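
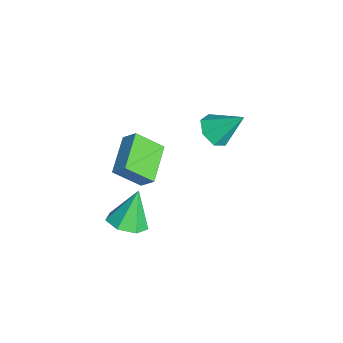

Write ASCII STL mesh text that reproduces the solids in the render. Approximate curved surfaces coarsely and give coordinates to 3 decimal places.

solid 
facet normal -0.895 0.345 0.283
outer loop
vertex 2.7 -3.645 1.416
vertex 3.102 -3.139 2.071
vertex 2.84 -2.459 0.413
endloop
endfacet
facet normal -0.437 -0.550 -0.711
outer loop
vertex 4.558 -3.121 -0.131
vertex 2.7 -3.645 1.416
vertex 2.84 -2.459 0.413
endloop
endfacet
facet normal -0.895 0.345 0.283
outer loop
vertex 2.84 -2.459 0.413
vertex 3.102 -3.139 2.071
vertex 3.242 -1.953 1.068
endloop
endfacet
facet normal 0.090 0.761 -0.643
outer loop
vertex 3.242 -1.953 1.068
vertex 4.558 -3.121 -0.131
vertex 2.84 -2.459 0.413
endloop
endfacet
facet normal -0.090 -0.761 0.643
outer loop
vertex 2.7 -3.645 1.416
vertex 4.82 -3.801 1.527
vertex 3.102 -3.139 2.071
endloop
endfacet
facet normal -0.437 -0.550 -0.711
outer loop
vertex 4.418 -4.307 0.872
vertex 2.7 -3.645 1.416
vertex 4.558 -3.121 -0.131
endloop
endfacet
facet normal -0.090 -0.761 0.643
outer loop
vertex 4.418 -4.307 0.872
vertex 4.82 -3.801 1.527
vertex 2.7 -3.645 1.416
endloop
endfacet
facet normal 0.437 0.550 0.711
outer loop
vertex 3.102 -3.139 2.071
vertex 4.82 -3.801 1.527
vertex 3.242 -1.953 1.068
endloop
endfacet
facet normal 0.090 0.761 -0.643
outer loop
vertex 4.96 -2.615 0.524
vertex 4.558 -3.121 -0.131
vertex 3.242 -1.953 1.068
endloop
endfacet
facet normal 0.437 0.550 0.711
outer loop
vertex 3.242 -1.953 1.068
vertex 4.82 -3.801 1.527
vertex 4.96 -2.615 0.524
endloop
endfacet
facet normal 0.895 -0.345 -0.283
outer loop
vertex 4.96 -2.615 0.524
vertex 4.418 -4.307 0.872
vertex 4.558 -3.121 -0.131
endloop
endfacet
facet normal 0.895 -0.345 -0.283
outer loop
vertex 4.82 -3.801 1.527
vertex 4.418 -4.307 0.872
vertex 4.96 -2.615 0.524
endloop
endfacet
facet normal 0.301 -0.322 -0.898
outer loop
vertex 3.826 -3.278 -4.581
vertex 2.896 -3.585 -4.783
vertex 3.311 -2.694 -4.963
endloop
endfacet
facet normal 0.545 0.739 0.395
outer loop
vertex 3.826 -3.278 -4.581
vertex 3.311 -2.694 -4.963
vertex 2.324 -2.975 -3.077
endloop
endfacet
facet normal 0.300 -0.321 -0.898
outer loop
vertex 3.311 -2.694 -4.963
vertex 2.896 -3.585 -4.783
vertex 2.483 -2.78 -5.209
endloop
endfacet
facet normal -0.127 0.989 0.081
outer loop
vertex 3.311 -2.694 -4.963
vertex 2.483 -2.78 -5.209
vertex 2.324 -2.975 -3.077
endloop
endfacet
facet normal 0.300 -0.321 -0.898
outer loop
vertex 2.483 -2.78 -5.209
vertex 2.896 -3.585 -4.783
vertex 1.966 -3.473 -5.134
endloop
endfacet
facet normal -0.802 0.598 -0.005
outer loop
vertex 2.483 -2.78 -5.209
vertex 1.966 -3.473 -5.134
vertex 2.324 -2.975 -3.077
endloop
endfacet
facet normal 0.300 -0.321 -0.898
outer loop
vertex 1.966 -3.473 -5.134
vertex 2.896 -3.585 -4.783
vertex 2.149 -4.251 -4.795
endloop
endfacet
facet normal -0.969 -0.140 0.203
outer loop
vertex 1.966 -3.473 -5.134
vertex 2.149 -4.251 -4.795
vertex 2.324 -2.975 -3.077
endloop
endfacet
facet normal 0.301 -0.321 -0.898
outer loop
vertex 2.149 -4.251 -4.795
vertex 2.896 -3.585 -4.783
vertex 2.895 -4.527 -4.446
endloop
endfacet
facet normal -0.503 -0.668 0.548
outer loop
vertex 2.149 -4.251 -4.795
vertex 2.895 -4.527 -4.446
vertex 2.324 -2.975 -3.077
endloop
endfacet
facet normal 0.301 -0.322 -0.898
outer loop
vertex 2.895 -4.527 -4.446
vertex 2.896 -3.585 -4.783
vertex 3.641 -4.094 -4.351
endloop
endfacet
facet normal 0.244 -0.589 0.770
outer loop
vertex 2.895 -4.527 -4.446
vertex 3.641 -4.094 -4.351
vertex 2.324 -2.975 -3.077
endloop
endfacet
facet normal 0.301 -0.321 -0.898
outer loop
vertex 3.641 -4.094 -4.351
vertex 2.896 -3.585 -4.783
vertex 3.826 -3.278 -4.581
endloop
endfacet
facet normal 0.711 0.037 0.702
outer loop
vertex 3.641 -4.094 -4.351
vertex 3.826 -3.278 -4.581
vertex 2.324 -2.975 -3.077
endloop
endfacet
facet normal -0.239 -0.672 -0.701
outer loop
vertex 1.304 0.489 -1.293
vertex 0.421 0.655 -1.151
vertex 0.988 1.062 -1.735
endloop
endfacet
facet normal 0.905 0.408 -0.118
outer loop
vertex 1.304 0.489 -1.293
vertex 0.988 1.062 -1.735
vertex 0.859 1.885 0.131
endloop
endfacet
facet normal -0.240 -0.672 -0.701
outer loop
vertex 0.988 1.062 -1.735
vertex 0.421 0.655 -1.151
vertex 0.245 1.329 -1.737
endloop
endfacet
facet normal 0.316 0.876 -0.365
outer loop
vertex 0.988 1.062 -1.735
vertex 0.245 1.329 -1.737
vertex 0.859 1.885 0.131
endloop
endfacet
facet normal -0.239 -0.672 -0.701
outer loop
vertex 0.245 1.329 -1.737
vertex 0.421 0.655 -1.151
vertex -0.366 1.088 -1.298
endloop
endfacet
facet normal -0.438 0.891 -0.121
outer loop
vertex 0.245 1.329 -1.737
vertex -0.366 1.088 -1.298
vertex 0.859 1.885 0.131
endloop
endfacet
facet normal -0.239 -0.672 -0.701
outer loop
vertex -0.366 1.088 -1.298
vertex 0.421 0.655 -1.151
vertex -0.384 0.521 -0.748
endloop
endfacet
facet normal -0.788 0.441 0.429
outer loop
vertex -0.366 1.088 -1.298
vertex -0.384 0.521 -0.748
vertex 0.859 1.885 0.131
endloop
endfacet
facet normal -0.239 -0.672 -0.701
outer loop
vertex -0.384 0.521 -0.748
vertex 0.421 0.655 -1.151
vertex 0.204 0.055 -0.502
endloop
endfacet
facet normal -0.471 -0.133 0.872
outer loop
vertex -0.384 0.521 -0.748
vertex 0.204 0.055 -0.502
vertex 0.859 1.885 0.131
endloop
endfacet
facet normal -0.239 -0.672 -0.701
outer loop
vertex 0.204 0.055 -0.502
vertex 0.421 0.655 -1.151
vertex 0.955 0.041 -0.745
endloop
endfacet
facet normal 0.275 -0.401 0.874
outer loop
vertex 0.204 0.055 -0.502
vertex 0.955 0.041 -0.745
vertex 0.859 1.885 0.131
endloop
endfacet
facet normal -0.239 -0.672 -0.701
outer loop
vertex 0.955 0.041 -0.745
vertex 0.421 0.655 -1.151
vertex 1.304 0.489 -1.293
endloop
endfacet
facet normal 0.887 -0.160 0.434
outer loop
vertex 0.955 0.041 -0.745
vertex 1.304 0.489 -1.293
vertex 0.859 1.885 0.131
endloop
endfacet

endsolid


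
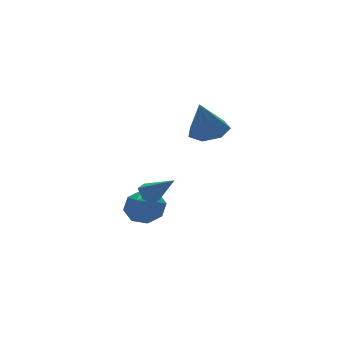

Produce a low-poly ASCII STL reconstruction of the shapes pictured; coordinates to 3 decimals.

solid 
facet normal 0.343 0.170 -0.924
outer loop
vertex 1.143 -0.9 1.824
vertex 0.458 -0.388 1.664
vertex 1.234 -0.169 1.992
endloop
endfacet
facet normal 0.699 -0.242 0.673
outer loop
vertex 1.143 -0.9 1.824
vertex 1.234 -0.169 1.992
vertex -0.118 -0.672 3.216
endloop
endfacet
facet normal 0.343 0.170 -0.924
outer loop
vertex 1.234 -0.169 1.992
vertex 0.458 -0.388 1.664
vertex 0.74 0.397 1.913
endloop
endfacet
facet normal 0.466 0.508 0.724
outer loop
vertex 1.234 -0.169 1.992
vertex 0.74 0.397 1.913
vertex -0.118 -0.672 3.216
endloop
endfacet
facet normal 0.343 0.170 -0.924
outer loop
vertex 0.74 0.397 1.913
vertex 0.458 -0.388 1.664
vertex 0.034 0.372 1.646
endloop
endfacet
facet normal -0.227 0.821 0.524
outer loop
vertex 0.74 0.397 1.913
vertex 0.034 0.372 1.646
vertex -0.118 -0.672 3.216
endloop
endfacet
facet normal 0.343 0.169 -0.924
outer loop
vertex 0.034 0.372 1.646
vertex 0.458 -0.388 1.664
vertex -0.353 -0.225 1.393
endloop
endfacet
facet normal -0.858 0.462 0.224
outer loop
vertex 0.034 0.372 1.646
vertex -0.353 -0.225 1.393
vertex -0.118 -0.672 3.216
endloop
endfacet
facet normal 0.343 0.170 -0.924
outer loop
vertex -0.353 -0.225 1.393
vertex 0.458 -0.388 1.664
vertex -0.129 -0.944 1.344
endloop
endfacet
facet normal -0.953 -0.300 0.049
outer loop
vertex -0.353 -0.225 1.393
vertex -0.129 -0.944 1.344
vertex -0.118 -0.672 3.216
endloop
endfacet
facet normal 0.343 0.169 -0.924
outer loop
vertex -0.129 -0.944 1.344
vertex 0.458 -0.388 1.664
vertex 0.536 -1.244 1.536
endloop
endfacet
facet normal -0.439 -0.889 0.132
outer loop
vertex -0.129 -0.944 1.344
vertex 0.536 -1.244 1.536
vertex -0.118 -0.672 3.216
endloop
endfacet
facet normal 0.342 0.169 -0.924
outer loop
vertex 0.536 -1.244 1.536
vertex 0.458 -0.388 1.664
vertex 1.143 -0.9 1.824
endloop
endfacet
facet normal 0.295 -0.863 0.409
outer loop
vertex 0.536 -1.244 1.536
vertex 1.143 -0.9 1.824
vertex -0.118 -0.672 3.216
endloop
endfacet
facet normal -0.455 0.621 -0.638
outer loop
vertex -2.403 -1.789 -1.058
vertex -2.833 -1.739 -0.703
vertex -2.399 -1.386 -0.669
endloop
endfacet
facet normal 0.990 0.094 -0.108
outer loop
vertex -2.403 -1.789 -1.058
vertex -2.399 -1.386 -0.669
vertex -2.187 -2.621 0.203
endloop
endfacet
facet normal -0.456 0.621 -0.637
outer loop
vertex -2.399 -1.386 -0.669
vertex -2.833 -1.739 -0.703
vertex -2.829 -1.336 -0.313
endloop
endfacet
facet normal 0.575 0.536 0.619
outer loop
vertex -2.399 -1.386 -0.669
vertex -2.829 -1.336 -0.313
vertex -2.187 -2.621 0.203
endloop
endfacet
facet normal -0.456 0.621 -0.637
outer loop
vertex -2.829 -1.336 -0.313
vertex -2.833 -1.739 -0.703
vertex -3.263 -1.689 -0.347
endloop
endfacet
facet normal -0.269 0.240 0.933
outer loop
vertex -2.829 -1.336 -0.313
vertex -3.263 -1.689 -0.347
vertex -2.187 -2.621 0.203
endloop
endfacet
facet normal -0.456 0.621 -0.637
outer loop
vertex -3.263 -1.689 -0.347
vertex -2.833 -1.739 -0.703
vertex -3.267 -2.091 -0.736
endloop
endfacet
facet normal -0.695 -0.496 0.520
outer loop
vertex -3.263 -1.689 -0.347
vertex -3.267 -2.091 -0.736
vertex -2.187 -2.621 0.203
endloop
endfacet
facet normal -0.456 0.621 -0.637
outer loop
vertex -3.267 -2.091 -0.736
vertex -2.833 -1.739 -0.703
vertex -2.837 -2.141 -1.092
endloop
endfacet
facet normal -0.280 -0.937 -0.207
outer loop
vertex -3.267 -2.091 -0.736
vertex -2.837 -2.141 -1.092
vertex -2.187 -2.621 0.203
endloop
endfacet
facet normal -0.454 0.622 -0.638
outer loop
vertex -2.837 -2.141 -1.092
vertex -2.833 -1.739 -0.703
vertex -2.403 -1.789 -1.058
endloop
endfacet
facet normal 0.562 -0.643 -0.520
outer loop
vertex -2.837 -2.141 -1.092
vertex -2.403 -1.789 -1.058
vertex -2.187 -2.621 0.203
endloop
endfacet
facet normal 0.560 0.591 -0.580
outer loop
vertex -0.947 0.519 -2.385
vertex -1.67 0.99 -2.603
vertex -1.057 1.04 -1.96
endloop
endfacet
facet normal 0.393 -0.530 0.751
outer loop
vertex -0.947 0.519 -2.385
vertex -1.057 1.04 -1.96
vertex -2.41 0.21 -1.837
endloop
endfacet
facet normal 0.560 0.592 -0.580
outer loop
vertex -1.057 1.04 -1.96
vertex -1.67 0.99 -2.603
vertex -1.526 1.531 -1.911
endloop
endfacet
facet normal 0.095 -0.008 0.995
outer loop
vertex -1.057 1.04 -1.96
vertex -1.526 1.531 -1.911
vertex -2.41 0.21 -1.837
endloop
endfacet
facet normal 0.560 0.592 -0.579
outer loop
vertex -1.526 1.531 -1.911
vertex -1.67 0.99 -2.603
vertex -2.079 1.706 -2.267
endloop
endfacet
facet normal -0.432 0.336 0.837
outer loop
vertex -1.526 1.531 -1.911
vertex -2.079 1.706 -2.267
vertex -2.41 0.21 -1.837
endloop
endfacet
facet normal 0.560 0.592 -0.579
outer loop
vertex -2.079 1.706 -2.267
vertex -1.67 0.99 -2.603
vertex -2.393 1.462 -2.82
endloop
endfacet
facet normal -0.880 0.300 0.367
outer loop
vertex -2.079 1.706 -2.267
vertex -2.393 1.462 -2.82
vertex -2.41 0.21 -1.837
endloop
endfacet
facet normal 0.560 0.592 -0.579
outer loop
vertex -2.393 1.462 -2.82
vertex -1.67 0.99 -2.603
vertex -2.283 0.941 -3.246
endloop
endfacet
facet normal -0.986 -0.095 -0.138
outer loop
vertex -2.393 1.462 -2.82
vertex -2.283 0.941 -3.246
vertex -2.41 0.21 -1.837
endloop
endfacet
facet normal 0.561 0.590 -0.580
outer loop
vertex -2.283 0.941 -3.246
vertex -1.67 0.99 -2.603
vertex -1.815 0.449 -3.294
endloop
endfacet
facet normal -0.688 -0.617 -0.382
outer loop
vertex -2.283 0.941 -3.246
vertex -1.815 0.449 -3.294
vertex -2.41 0.21 -1.837
endloop
endfacet
facet normal 0.559 0.592 -0.581
outer loop
vertex -1.815 0.449 -3.294
vertex -1.67 0.99 -2.603
vertex -1.261 0.275 -2.938
endloop
endfacet
facet normal -0.159 -0.962 -0.223
outer loop
vertex -1.815 0.449 -3.294
vertex -1.261 0.275 -2.938
vertex -2.41 0.21 -1.837
endloop
endfacet
facet normal 0.560 0.592 -0.579
outer loop
vertex -1.261 0.275 -2.938
vertex -1.67 0.99 -2.603
vertex -0.947 0.519 -2.385
endloop
endfacet
facet normal 0.287 -0.926 0.245
outer loop
vertex -1.261 0.275 -2.938
vertex -0.947 0.519 -2.385
vertex -2.41 0.21 -1.837
endloop
endfacet

endsolid


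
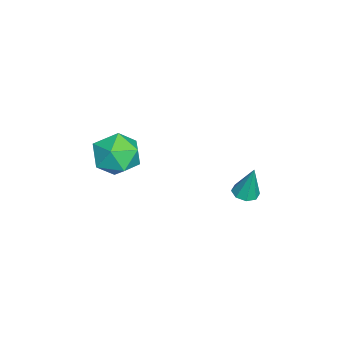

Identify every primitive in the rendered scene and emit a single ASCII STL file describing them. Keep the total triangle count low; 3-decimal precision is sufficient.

solid 
facet normal -0.100 -0.214 -0.972
outer loop
vertex -2.295 3.215 -3.203
vertex -2.818 3.583 -3.23
vertex -2.191 3.68 -3.316
endloop
endfacet
facet normal 0.953 -0.149 0.264
outer loop
vertex -2.295 3.215 -3.203
vertex -2.191 3.68 -3.316
vertex -2.642 3.957 -1.53
endloop
endfacet
facet normal -0.100 -0.215 -0.972
outer loop
vertex -2.191 3.68 -3.316
vertex -2.818 3.583 -3.23
vertex -2.455 4.088 -3.379
endloop
endfacet
facet normal 0.825 0.552 0.123
outer loop
vertex -2.191 3.68 -3.316
vertex -2.455 4.088 -3.379
vertex -2.642 3.957 -1.53
endloop
endfacet
facet normal -0.101 -0.214 -0.972
outer loop
vertex -2.455 4.088 -3.379
vertex -2.818 3.583 -3.23
vertex -2.931 4.2 -3.354
endloop
endfacet
facet normal 0.233 0.968 0.092
outer loop
vertex -2.455 4.088 -3.379
vertex -2.931 4.2 -3.354
vertex -2.642 3.957 -1.53
endloop
endfacet
facet normal -0.100 -0.214 -0.972
outer loop
vertex -2.931 4.2 -3.354
vertex -2.818 3.583 -3.23
vertex -3.341 3.951 -3.257
endloop
endfacet
facet normal -0.476 0.858 0.190
outer loop
vertex -2.931 4.2 -3.354
vertex -3.341 3.951 -3.257
vertex -2.642 3.957 -1.53
endloop
endfacet
facet normal -0.100 -0.214 -0.972
outer loop
vertex -3.341 3.951 -3.257
vertex -2.818 3.583 -3.23
vertex -3.445 3.486 -3.144
endloop
endfacet
facet normal -0.889 0.286 0.359
outer loop
vertex -3.341 3.951 -3.257
vertex -3.445 3.486 -3.144
vertex -2.642 3.957 -1.53
endloop
endfacet
facet normal -0.100 -0.214 -0.972
outer loop
vertex -3.445 3.486 -3.144
vertex -2.818 3.583 -3.23
vertex -3.181 3.077 -3.081
endloop
endfacet
facet normal -0.761 -0.414 0.499
outer loop
vertex -3.445 3.486 -3.144
vertex -3.181 3.077 -3.081
vertex -2.642 3.957 -1.53
endloop
endfacet
facet normal -0.101 -0.213 -0.972
outer loop
vertex -3.181 3.077 -3.081
vertex -2.818 3.583 -3.23
vertex -2.705 2.965 -3.106
endloop
endfacet
facet normal -0.168 -0.831 0.530
outer loop
vertex -3.181 3.077 -3.081
vertex -2.705 2.965 -3.106
vertex -2.642 3.957 -1.53
endloop
endfacet
facet normal -0.100 -0.213 -0.972
outer loop
vertex -2.705 2.965 -3.106
vertex -2.818 3.583 -3.23
vertex -2.295 3.215 -3.203
endloop
endfacet
facet normal 0.542 -0.721 0.432
outer loop
vertex -2.705 2.965 -3.106
vertex -2.295 3.215 -3.203
vertex -2.642 3.957 -1.53
endloop
endfacet
facet normal -0.989 0.108 -0.098
outer loop
vertex -3.425 -1.959 -1.882
vertex -3.599 -2.564 -0.8
vertex -3.462 -1.32 -0.807
endloop
endfacet
facet normal -0.642 0.649 -0.408
outer loop
vertex -3.425 -1.959 -1.882
vertex -3.462 -1.32 -0.807
vertex -2.613 -1.029 -1.679
endloop
endfacet
facet normal -0.206 0.377 -0.903
outer loop
vertex -3.425 -1.959 -1.882
vertex -2.613 -1.029 -1.679
vertex -2.226 -2.093 -2.211
endloop
endfacet
facet normal -0.284 -0.333 -0.899
outer loop
vertex -3.425 -1.959 -1.882
vertex -2.226 -2.093 -2.211
vertex -2.835 -3.041 -1.668
endloop
endfacet
facet normal -0.768 -0.498 -0.402
outer loop
vertex -3.425 -1.959 -1.882
vertex -2.835 -3.041 -1.668
vertex -3.599 -2.564 -0.8
endloop
endfacet
facet normal -0.240 0.967 0.089
outer loop
vertex -2.613 -1.029 -1.679
vertex -3.462 -1.32 -0.807
vertex -2.285 -1.059 -0.472
endloop
endfacet
facet normal -0.802 0.092 0.590
outer loop
vertex -3.462 -1.32 -0.807
vertex -3.599 -2.564 -0.8
vertex -2.894 -2.007 0.071
endloop
endfacet
facet normal -0.444 -0.891 0.099
outer loop
vertex -3.599 -2.564 -0.8
vertex -2.835 -3.041 -1.668
vertex -2.507 -3.071 -0.461
endloop
endfacet
facet normal 0.339 -0.622 -0.706
outer loop
vertex -2.835 -3.041 -1.668
vertex -2.226 -2.093 -2.211
vertex -1.658 -2.78 -1.333
endloop
endfacet
facet normal 0.465 0.525 -0.712
outer loop
vertex -2.226 -2.093 -2.211
vertex -2.613 -1.029 -1.679
vertex -1.521 -1.536 -1.34
endloop
endfacet
facet normal 0.284 0.333 0.899
outer loop
vertex -1.695 -2.141 -0.258
vertex -2.285 -1.059 -0.472
vertex -2.894 -2.007 0.071
endloop
endfacet
facet normal 0.206 -0.377 0.903
outer loop
vertex -1.695 -2.141 -0.258
vertex -2.894 -2.007 0.071
vertex -2.507 -3.071 -0.461
endloop
endfacet
facet normal 0.642 -0.649 0.408
outer loop
vertex -1.695 -2.141 -0.258
vertex -2.507 -3.071 -0.461
vertex -1.658 -2.78 -1.333
endloop
endfacet
facet normal 0.989 -0.108 0.098
outer loop
vertex -1.695 -2.141 -0.258
vertex -1.658 -2.78 -1.333
vertex -1.521 -1.536 -1.34
endloop
endfacet
facet normal 0.768 0.498 0.402
outer loop
vertex -1.695 -2.141 -0.258
vertex -1.521 -1.536 -1.34
vertex -2.285 -1.059 -0.472
endloop
endfacet
facet normal -0.339 0.622 0.706
outer loop
vertex -2.894 -2.007 0.071
vertex -2.285 -1.059 -0.472
vertex -3.462 -1.32 -0.807
endloop
endfacet
facet normal -0.465 -0.525 0.712
outer loop
vertex -2.507 -3.071 -0.461
vertex -2.894 -2.007 0.071
vertex -3.599 -2.564 -0.8
endloop
endfacet
facet normal 0.240 -0.967 -0.089
outer loop
vertex -1.658 -2.78 -1.333
vertex -2.507 -3.071 -0.461
vertex -2.835 -3.041 -1.668
endloop
endfacet
facet normal 0.802 -0.092 -0.590
outer loop
vertex -1.521 -1.536 -1.34
vertex -1.658 -2.78 -1.333
vertex -2.226 -2.093 -2.211
endloop
endfacet
facet normal 0.444 0.891 -0.099
outer loop
vertex -2.285 -1.059 -0.472
vertex -1.521 -1.536 -1.34
vertex -2.613 -1.029 -1.679
endloop
endfacet

endsolid


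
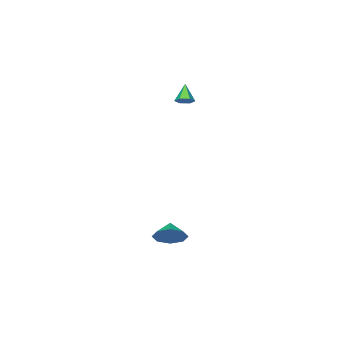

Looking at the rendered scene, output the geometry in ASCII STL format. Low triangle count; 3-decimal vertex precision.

solid 
facet normal 0.513 0.674 -0.532
outer loop
vertex 4.537 1.341 -3.989
vertex 3.789 1.91 -3.989
vertex 4.532 1.789 -3.426
endloop
endfacet
facet normal 0.317 -0.741 0.592
outer loop
vertex 4.537 1.341 -3.989
vertex 4.532 1.789 -3.426
vertex 3.271 1.23 -3.451
endloop
endfacet
facet normal 0.513 0.674 -0.532
outer loop
vertex 4.532 1.789 -3.426
vertex 3.789 1.91 -3.989
vertex 4.092 2.308 -3.193
endloop
endfacet
facet normal 0.122 -0.318 0.940
outer loop
vertex 4.532 1.789 -3.426
vertex 4.092 2.308 -3.193
vertex 3.271 1.23 -3.451
endloop
endfacet
facet normal 0.513 0.674 -0.532
outer loop
vertex 4.092 2.308 -3.193
vertex 3.789 1.91 -3.989
vertex 3.475 2.594 -3.426
endloop
endfacet
facet normal -0.339 0.034 0.940
outer loop
vertex 4.092 2.308 -3.193
vertex 3.475 2.594 -3.426
vertex 3.271 1.23 -3.451
endloop
endfacet
facet normal 0.513 0.673 -0.532
outer loop
vertex 3.475 2.594 -3.426
vertex 3.789 1.91 -3.989
vertex 3.041 2.48 -3.989
endloop
endfacet
facet normal -0.798 0.108 0.593
outer loop
vertex 3.475 2.594 -3.426
vertex 3.041 2.48 -3.989
vertex 3.271 1.23 -3.451
endloop
endfacet
facet normal 0.513 0.673 -0.532
outer loop
vertex 3.041 2.48 -3.989
vertex 3.789 1.91 -3.989
vertex 3.046 2.032 -4.551
endloop
endfacet
facet normal -0.985 -0.138 0.101
outer loop
vertex 3.041 2.48 -3.989
vertex 3.046 2.032 -4.551
vertex 3.271 1.23 -3.451
endloop
endfacet
facet normal 0.513 0.674 -0.532
outer loop
vertex 3.046 2.032 -4.551
vertex 3.789 1.91 -3.989
vertex 3.486 1.512 -4.785
endloop
endfacet
facet normal -0.792 -0.559 -0.246
outer loop
vertex 3.046 2.032 -4.551
vertex 3.486 1.512 -4.785
vertex 3.271 1.23 -3.451
endloop
endfacet
facet normal 0.513 0.673 -0.532
outer loop
vertex 3.486 1.512 -4.785
vertex 3.789 1.91 -3.989
vertex 4.104 1.226 -4.551
endloop
endfacet
facet normal -0.329 -0.912 -0.246
outer loop
vertex 3.486 1.512 -4.785
vertex 4.104 1.226 -4.551
vertex 3.271 1.23 -3.451
endloop
endfacet
facet normal 0.512 0.674 -0.533
outer loop
vertex 4.104 1.226 -4.551
vertex 3.789 1.91 -3.989
vertex 4.537 1.341 -3.989
endloop
endfacet
facet normal 0.130 -0.986 0.102
outer loop
vertex 4.104 1.226 -4.551
vertex 4.537 1.341 -3.989
vertex 3.271 1.23 -3.451
endloop
endfacet
facet normal 0.415 0.515 -0.750
outer loop
vertex -0.113 -2.918 3.07
vertex -0.553 -2.571 3.065
vertex -0.11 -2.457 3.388
endloop
endfacet
facet normal 0.696 -0.411 0.589
outer loop
vertex -0.113 -2.918 3.07
vertex -0.11 -2.457 3.388
vertex -1.067 -3.209 3.995
endloop
endfacet
facet normal 0.414 0.515 -0.750
outer loop
vertex -0.11 -2.457 3.388
vertex -0.553 -2.571 3.065
vertex -0.549 -2.11 3.384
endloop
endfacet
facet normal 0.279 0.363 0.889
outer loop
vertex -0.11 -2.457 3.388
vertex -0.549 -2.11 3.384
vertex -1.067 -3.209 3.995
endloop
endfacet
facet normal 0.415 0.515 -0.750
outer loop
vertex -0.549 -2.11 3.384
vertex -0.553 -2.571 3.065
vertex -0.992 -2.223 3.061
endloop
endfacet
facet normal -0.569 0.588 0.575
outer loop
vertex -0.549 -2.11 3.384
vertex -0.992 -2.223 3.061
vertex -1.067 -3.209 3.995
endloop
endfacet
facet normal 0.415 0.515 -0.750
outer loop
vertex -0.992 -2.223 3.061
vertex -0.553 -2.571 3.065
vertex -0.996 -2.684 2.742
endloop
endfacet
facet normal -0.998 0.037 -0.041
outer loop
vertex -0.992 -2.223 3.061
vertex -0.996 -2.684 2.742
vertex -1.067 -3.209 3.995
endloop
endfacet
facet normal 0.415 0.516 -0.749
outer loop
vertex -0.996 -2.684 2.742
vertex -0.553 -2.571 3.065
vertex -0.557 -3.031 2.746
endloop
endfacet
facet normal -0.581 -0.739 -0.342
outer loop
vertex -0.996 -2.684 2.742
vertex -0.557 -3.031 2.746
vertex -1.067 -3.209 3.995
endloop
endfacet
facet normal 0.415 0.516 -0.749
outer loop
vertex -0.557 -3.031 2.746
vertex -0.553 -2.571 3.065
vertex -0.113 -2.918 3.07
endloop
endfacet
facet normal 0.266 -0.964 -0.029
outer loop
vertex -0.557 -3.031 2.746
vertex -0.113 -2.918 3.07
vertex -1.067 -3.209 3.995
endloop
endfacet

endsolid


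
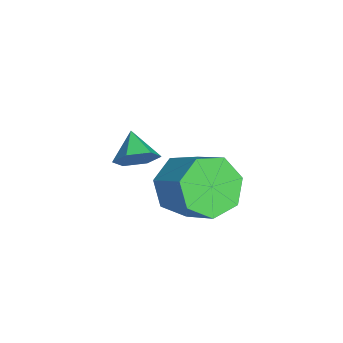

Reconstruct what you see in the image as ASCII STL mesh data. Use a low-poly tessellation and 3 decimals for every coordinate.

solid 
facet normal -0.699 -0.481 -0.529
outer loop
vertex 3.188 1.843 -2.33
vertex 2.477 2.561 -2.043
vertex 3.109 2.564 -2.881
endloop
endfacet
facet normal 0.710 -0.377 -0.595
outer loop
vertex 3.188 1.843 -2.33
vertex 3.109 2.564 -2.881
vertex 4.174 2.522 -1.584
endloop
endfacet
facet normal 0.710 -0.378 -0.595
outer loop
vertex 4.174 2.522 -1.584
vertex 3.109 2.564 -2.881
vertex 4.095 3.243 -2.136
endloop
endfacet
facet normal 0.699 0.481 0.529
outer loop
vertex 4.174 2.522 -1.584
vertex 4.095 3.243 -2.136
vertex 3.463 3.239 -1.297
endloop
endfacet
facet normal -0.699 -0.481 -0.529
outer loop
vertex 3.109 2.564 -2.881
vertex 2.477 2.561 -2.043
vertex 2.554 3.282 -2.801
endloop
endfacet
facet normal 0.374 0.383 -0.844
outer loop
vertex 3.109 2.564 -2.881
vertex 2.554 3.282 -2.801
vertex 4.095 3.243 -2.136
endloop
endfacet
facet normal 0.374 0.383 -0.844
outer loop
vertex 4.095 3.243 -2.136
vertex 2.554 3.282 -2.801
vertex 3.54 3.961 -2.056
endloop
endfacet
facet normal 0.699 0.481 0.529
outer loop
vertex 4.095 3.243 -2.136
vertex 3.54 3.961 -2.056
vertex 3.463 3.239 -1.297
endloop
endfacet
facet normal -0.699 -0.481 -0.529
outer loop
vertex 2.554 3.282 -2.801
vertex 2.477 2.561 -2.043
vertex 1.941 3.457 -2.15
endloop
endfacet
facet normal -0.243 0.855 -0.458
outer loop
vertex 2.554 3.282 -2.801
vertex 1.941 3.457 -2.15
vertex 3.54 3.961 -2.056
endloop
endfacet
facet normal -0.243 0.855 -0.458
outer loop
vertex 3.54 3.961 -2.056
vertex 1.941 3.457 -2.15
vertex 2.927 4.136 -1.405
endloop
endfacet
facet normal 0.699 0.481 0.529
outer loop
vertex 3.54 3.961 -2.056
vertex 2.927 4.136 -1.405
vertex 3.463 3.239 -1.297
endloop
endfacet
facet normal -0.699 -0.481 -0.528
outer loop
vertex 1.941 3.457 -2.15
vertex 2.477 2.561 -2.043
vertex 1.732 2.957 -1.418
endloop
endfacet
facet normal -0.677 0.683 0.273
outer loop
vertex 1.941 3.457 -2.15
vertex 1.732 2.957 -1.418
vertex 2.927 4.136 -1.405
endloop
endfacet
facet normal -0.677 0.683 0.273
outer loop
vertex 2.927 4.136 -1.405
vertex 1.732 2.957 -1.418
vertex 2.718 3.636 -0.673
endloop
endfacet
facet normal 0.699 0.481 0.528
outer loop
vertex 2.927 4.136 -1.405
vertex 2.718 3.636 -0.673
vertex 3.463 3.239 -1.297
endloop
endfacet
facet normal -0.699 -0.481 -0.529
outer loop
vertex 1.732 2.957 -1.418
vertex 2.477 2.561 -2.043
vertex 2.084 2.158 -1.156
endloop
endfacet
facet normal -0.602 -0.003 0.799
outer loop
vertex 1.732 2.957 -1.418
vertex 2.084 2.158 -1.156
vertex 2.718 3.636 -0.673
endloop
endfacet
facet normal -0.602 -0.003 0.799
outer loop
vertex 2.718 3.636 -0.673
vertex 2.084 2.158 -1.156
vertex 3.07 2.837 -0.411
endloop
endfacet
facet normal 0.699 0.481 0.529
outer loop
vertex 2.718 3.636 -0.673
vertex 3.07 2.837 -0.411
vertex 3.463 3.239 -1.297
endloop
endfacet
facet normal -0.699 -0.482 -0.529
outer loop
vertex 2.084 2.158 -1.156
vertex 2.477 2.561 -2.043
vertex 2.732 1.663 -1.562
endloop
endfacet
facet normal -0.072 -0.688 0.723
outer loop
vertex 2.084 2.158 -1.156
vertex 2.732 1.663 -1.562
vertex 3.07 2.837 -0.411
endloop
endfacet
facet normal -0.073 -0.687 0.723
outer loop
vertex 3.07 2.837 -0.411
vertex 2.732 1.663 -1.562
vertex 3.718 2.341 -0.817
endloop
endfacet
facet normal 0.699 0.481 0.529
outer loop
vertex 3.07 2.837 -0.411
vertex 3.718 2.341 -0.817
vertex 3.463 3.239 -1.297
endloop
endfacet
facet normal -0.699 -0.482 -0.528
outer loop
vertex 2.732 1.663 -1.562
vertex 2.477 2.561 -2.043
vertex 3.188 1.843 -2.33
endloop
endfacet
facet normal 0.510 -0.854 0.103
outer loop
vertex 2.732 1.663 -1.562
vertex 3.188 1.843 -2.33
vertex 3.718 2.341 -0.817
endloop
endfacet
facet normal 0.511 -0.854 0.102
outer loop
vertex 3.718 2.341 -0.817
vertex 3.188 1.843 -2.33
vertex 4.174 2.522 -1.584
endloop
endfacet
facet normal 0.699 0.481 0.529
outer loop
vertex 3.718 2.341 -0.817
vertex 4.174 2.522 -1.584
vertex 3.463 3.239 -1.297
endloop
endfacet
facet normal 0.822 0.129 -0.555
outer loop
vertex 0.715 0.964 -2.108
vertex 0.314 1.28 -2.629
vertex 0.608 1.686 -2.099
endloop
endfacet
facet normal 0.059 -0.004 0.998
outer loop
vertex 0.715 0.964 -2.108
vertex 0.608 1.686 -2.099
vertex -0.574 1.14 -2.031
endloop
endfacet
facet normal 0.822 0.129 -0.555
outer loop
vertex 0.608 1.686 -2.099
vertex 0.314 1.28 -2.629
vertex 0.207 2.002 -2.62
endloop
endfacet
facet normal -0.288 0.704 0.649
outer loop
vertex 0.608 1.686 -2.099
vertex 0.207 2.002 -2.62
vertex -0.574 1.14 -2.031
endloop
endfacet
facet normal 0.823 0.129 -0.554
outer loop
vertex 0.207 2.002 -2.62
vertex 0.314 1.28 -2.629
vertex -0.087 1.596 -3.151
endloop
endfacet
facet normal -0.762 0.643 -0.070
outer loop
vertex 0.207 2.002 -2.62
vertex -0.087 1.596 -3.151
vertex -0.574 1.14 -2.031
endloop
endfacet
facet normal 0.823 0.129 -0.554
outer loop
vertex -0.087 1.596 -3.151
vertex 0.314 1.28 -2.629
vertex 0.02 0.874 -3.16
endloop
endfacet
facet normal -0.890 -0.126 -0.438
outer loop
vertex -0.087 1.596 -3.151
vertex 0.02 0.874 -3.16
vertex -0.574 1.14 -2.031
endloop
endfacet
facet normal 0.823 0.129 -0.554
outer loop
vertex 0.02 0.874 -3.16
vertex 0.314 1.28 -2.629
vertex 0.421 0.558 -2.638
endloop
endfacet
facet normal -0.543 -0.835 -0.089
outer loop
vertex 0.02 0.874 -3.16
vertex 0.421 0.558 -2.638
vertex -0.574 1.14 -2.031
endloop
endfacet
facet normal 0.822 0.129 -0.555
outer loop
vertex 0.421 0.558 -2.638
vertex 0.314 1.28 -2.629
vertex 0.715 0.964 -2.108
endloop
endfacet
facet normal -0.068 -0.773 0.630
outer loop
vertex 0.421 0.558 -2.638
vertex 0.715 0.964 -2.108
vertex -0.574 1.14 -2.031
endloop
endfacet

endsolid


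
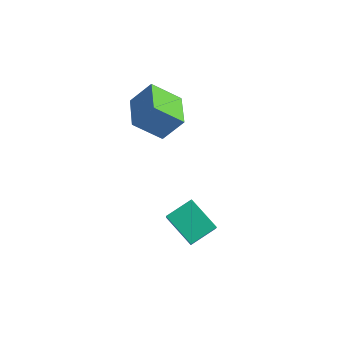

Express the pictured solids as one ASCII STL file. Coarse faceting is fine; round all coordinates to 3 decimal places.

solid 
facet normal -0.529 -0.557 0.640
outer loop
vertex -1.375 -0.209 3.0
vertex -2.858 1.235 3.03
vertex -2.134 -0.961 1.717
endloop
endfacet
facet normal 0.716 -0.698 -0.015
outer loop
vertex -1.102 0.125 0.47
vertex -1.375 -0.209 3.0
vertex -2.134 -0.961 1.717
endloop
endfacet
facet normal -0.529 -0.557 0.640
outer loop
vertex -2.134 -0.961 1.717
vertex -2.858 1.235 3.03
vertex -3.617 0.482 1.747
endloop
endfacet
facet normal -0.454 -0.451 -0.768
outer loop
vertex -3.617 0.482 1.747
vertex -1.102 0.125 0.47
vertex -2.134 -0.961 1.717
endloop
endfacet
facet normal 0.454 0.451 0.768
outer loop
vertex -1.375 -0.209 3.0
vertex -1.826 2.321 1.783
vertex -2.858 1.235 3.03
endloop
endfacet
facet normal 0.717 -0.697 -0.015
outer loop
vertex -0.343 0.878 1.753
vertex -1.375 -0.209 3.0
vertex -1.102 0.125 0.47
endloop
endfacet
facet normal 0.454 0.451 0.769
outer loop
vertex -0.343 0.878 1.753
vertex -1.826 2.321 1.783
vertex -1.375 -0.209 3.0
endloop
endfacet
facet normal -0.716 0.697 0.014
outer loop
vertex -2.858 1.235 3.03
vertex -1.826 2.321 1.783
vertex -3.617 0.482 1.747
endloop
endfacet
facet normal -0.454 -0.451 -0.769
outer loop
vertex -2.585 1.569 0.5
vertex -1.102 0.125 0.47
vertex -3.617 0.482 1.747
endloop
endfacet
facet normal -0.716 0.697 0.015
outer loop
vertex -3.617 0.482 1.747
vertex -1.826 2.321 1.783
vertex -2.585 1.569 0.5
endloop
endfacet
facet normal 0.529 0.557 -0.640
outer loop
vertex -2.585 1.569 0.5
vertex -0.343 0.878 1.753
vertex -1.102 0.125 0.47
endloop
endfacet
facet normal 0.529 0.557 -0.640
outer loop
vertex -1.826 2.321 1.783
vertex -0.343 0.878 1.753
vertex -2.585 1.569 0.5
endloop
endfacet
facet normal -0.448 0.499 -0.742
outer loop
vertex 0.694 0.252 -3.543
vertex 2.386 0.19 -4.606
vertex 0.241 -1.108 -4.184
endloop
endfacet
facet normal -0.846 0.031 0.532
outer loop
vertex 1.214 -2.19 -2.574
vertex 0.694 0.252 -3.543
vertex 0.241 -1.108 -4.184
endloop
endfacet
facet normal -0.448 0.499 -0.742
outer loop
vertex 0.241 -1.108 -4.184
vertex 2.386 0.19 -4.606
vertex 1.934 -1.17 -5.247
endloop
endfacet
facet normal -0.288 -0.866 -0.408
outer loop
vertex 1.934 -1.17 -5.247
vertex 1.214 -2.19 -2.574
vertex 0.241 -1.108 -4.184
endloop
endfacet
facet normal 0.288 0.866 0.408
outer loop
vertex 0.694 0.252 -3.543
vertex 3.359 -0.892 -2.996
vertex 2.386 0.19 -4.606
endloop
endfacet
facet normal -0.846 0.031 0.532
outer loop
vertex 1.666 -0.83 -1.933
vertex 0.694 0.252 -3.543
vertex 1.214 -2.19 -2.574
endloop
endfacet
facet normal 0.288 0.866 0.408
outer loop
vertex 1.666 -0.83 -1.933
vertex 3.359 -0.892 -2.996
vertex 0.694 0.252 -3.543
endloop
endfacet
facet normal 0.846 -0.031 -0.532
outer loop
vertex 2.386 0.19 -4.606
vertex 3.359 -0.892 -2.996
vertex 1.934 -1.17 -5.247
endloop
endfacet
facet normal -0.288 -0.866 -0.408
outer loop
vertex 2.906 -2.252 -3.637
vertex 1.214 -2.19 -2.574
vertex 1.934 -1.17 -5.247
endloop
endfacet
facet normal 0.846 -0.031 -0.532
outer loop
vertex 1.934 -1.17 -5.247
vertex 3.359 -0.892 -2.996
vertex 2.906 -2.252 -3.637
endloop
endfacet
facet normal 0.448 -0.499 0.742
outer loop
vertex 2.906 -2.252 -3.637
vertex 1.666 -0.83 -1.933
vertex 1.214 -2.19 -2.574
endloop
endfacet
facet normal 0.448 -0.499 0.742
outer loop
vertex 3.359 -0.892 -2.996
vertex 1.666 -0.83 -1.933
vertex 2.906 -2.252 -3.637
endloop
endfacet

endsolid


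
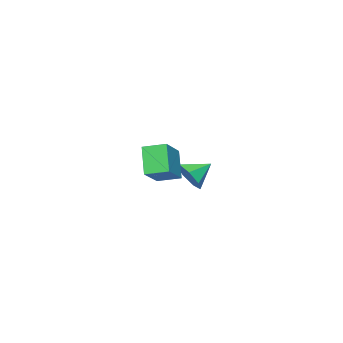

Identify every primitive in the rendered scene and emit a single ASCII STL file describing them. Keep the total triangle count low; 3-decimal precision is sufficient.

solid 
facet normal -0.398 -0.402 0.824
outer loop
vertex 3.264 -1.798 2.397
vertex 2.786 -0.786 2.66
vertex 1.808 -2.246 1.475
endloop
endfacet
facet normal 0.416 -0.880 -0.229
outer loop
vertex 2.454 -1.594 0.14
vertex 3.264 -1.798 2.397
vertex 1.808 -2.246 1.475
endloop
endfacet
facet normal -0.399 -0.402 0.824
outer loop
vertex 1.808 -2.246 1.475
vertex 2.786 -0.786 2.66
vertex 1.331 -1.233 1.738
endloop
endfacet
facet normal -0.818 -0.251 -0.518
outer loop
vertex 1.331 -1.233 1.738
vertex 2.454 -1.594 0.14
vertex 1.808 -2.246 1.475
endloop
endfacet
facet normal 0.817 0.251 0.518
outer loop
vertex 3.264 -1.798 2.397
vertex 3.432 -0.134 1.325
vertex 2.786 -0.786 2.66
endloop
endfacet
facet normal 0.415 -0.880 -0.229
outer loop
vertex 3.909 -1.147 1.062
vertex 3.264 -1.798 2.397
vertex 2.454 -1.594 0.14
endloop
endfacet
facet normal 0.818 0.251 0.518
outer loop
vertex 3.909 -1.147 1.062
vertex 3.432 -0.134 1.325
vertex 3.264 -1.798 2.397
endloop
endfacet
facet normal -0.415 0.880 0.229
outer loop
vertex 2.786 -0.786 2.66
vertex 3.432 -0.134 1.325
vertex 1.331 -1.233 1.738
endloop
endfacet
facet normal -0.818 -0.252 -0.518
outer loop
vertex 1.976 -0.582 0.403
vertex 2.454 -1.594 0.14
vertex 1.331 -1.233 1.738
endloop
endfacet
facet normal -0.416 0.880 0.229
outer loop
vertex 1.331 -1.233 1.738
vertex 3.432 -0.134 1.325
vertex 1.976 -0.582 0.403
endloop
endfacet
facet normal 0.399 0.402 -0.824
outer loop
vertex 1.976 -0.582 0.403
vertex 3.909 -1.147 1.062
vertex 2.454 -1.594 0.14
endloop
endfacet
facet normal 0.399 0.402 -0.825
outer loop
vertex 3.432 -0.134 1.325
vertex 3.909 -1.147 1.062
vertex 1.976 -0.582 0.403
endloop
endfacet
facet normal 0.772 -0.406 -0.489
outer loop
vertex -2.105 -3.311 -1.019
vertex -2.715 -3.806 -1.572
vertex -2.348 -2.931 -1.719
endloop
endfacet
facet normal 0.061 0.886 0.460
outer loop
vertex -2.105 -3.311 -1.019
vertex -2.348 -2.931 -1.719
vertex -3.765 -3.254 -0.908
endloop
endfacet
facet normal 0.773 -0.406 -0.488
outer loop
vertex -2.348 -2.931 -1.719
vertex -2.715 -3.806 -1.572
vertex -2.867 -3.21 -2.309
endloop
endfacet
facet normal -0.310 0.935 -0.169
outer loop
vertex -2.348 -2.931 -1.719
vertex -2.867 -3.21 -2.309
vertex -3.765 -3.254 -0.908
endloop
endfacet
facet normal 0.772 -0.406 -0.488
outer loop
vertex -2.867 -3.21 -2.309
vertex -2.715 -3.806 -1.572
vertex -3.271 -3.937 -2.343
endloop
endfacet
facet normal -0.760 0.445 -0.473
outer loop
vertex -2.867 -3.21 -2.309
vertex -3.271 -3.937 -2.343
vertex -3.765 -3.254 -0.908
endloop
endfacet
facet normal 0.773 -0.405 -0.488
outer loop
vertex -3.271 -3.937 -2.343
vertex -2.715 -3.806 -1.572
vertex -3.256 -4.566 -1.797
endloop
endfacet
facet normal -0.950 -0.217 -0.224
outer loop
vertex -3.271 -3.937 -2.343
vertex -3.256 -4.566 -1.797
vertex -3.765 -3.254 -0.908
endloop
endfacet
facet normal 0.773 -0.406 -0.488
outer loop
vertex -3.256 -4.566 -1.797
vertex -2.715 -3.806 -1.572
vertex -2.834 -4.623 -1.081
endloop
endfacet
facet normal -0.737 -0.551 0.391
outer loop
vertex -3.256 -4.566 -1.797
vertex -2.834 -4.623 -1.081
vertex -3.765 -3.254 -0.908
endloop
endfacet
facet normal 0.773 -0.406 -0.488
outer loop
vertex -2.834 -4.623 -1.081
vertex -2.715 -3.806 -1.572
vertex -2.322 -4.064 -0.735
endloop
endfacet
facet normal -0.281 -0.306 0.910
outer loop
vertex -2.834 -4.623 -1.081
vertex -2.322 -4.064 -0.735
vertex -3.765 -3.254 -0.908
endloop
endfacet
facet normal 0.772 -0.407 -0.488
outer loop
vertex -2.322 -4.064 -0.735
vertex -2.715 -3.806 -1.572
vertex -2.105 -3.311 -1.019
endloop
endfacet
facet normal 0.074 0.333 0.940
outer loop
vertex -2.322 -4.064 -0.735
vertex -2.105 -3.311 -1.019
vertex -3.765 -3.254 -0.908
endloop
endfacet

endsolid


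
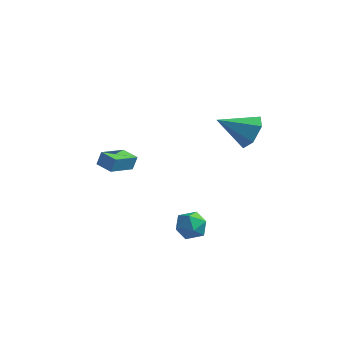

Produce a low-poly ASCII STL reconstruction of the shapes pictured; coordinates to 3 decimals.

solid 
facet normal 0.741 0.471 -0.479
outer loop
vertex 4.105 3.928 3.78
vertex 3.403 4.225 2.987
vertex 3.554 4.876 3.861
endloop
endfacet
facet normal 0.095 -0.030 0.995
outer loop
vertex 4.105 3.928 3.78
vertex 3.554 4.876 3.861
vertex 1.877 3.255 3.973
endloop
endfacet
facet normal 0.741 0.471 -0.479
outer loop
vertex 3.554 4.876 3.861
vertex 3.403 4.225 2.987
vertex 2.852 5.174 3.068
endloop
endfacet
facet normal -0.501 0.564 0.656
outer loop
vertex 3.554 4.876 3.861
vertex 2.852 5.174 3.068
vertex 1.877 3.255 3.973
endloop
endfacet
facet normal 0.741 0.471 -0.479
outer loop
vertex 2.852 5.174 3.068
vertex 3.403 4.225 2.987
vertex 2.701 4.523 2.194
endloop
endfacet
facet normal -0.908 0.396 -0.138
outer loop
vertex 2.852 5.174 3.068
vertex 2.701 4.523 2.194
vertex 1.877 3.255 3.973
endloop
endfacet
facet normal 0.741 0.471 -0.479
outer loop
vertex 2.701 4.523 2.194
vertex 3.403 4.225 2.987
vertex 3.252 3.574 2.113
endloop
endfacet
facet normal -0.717 -0.366 -0.593
outer loop
vertex 2.701 4.523 2.194
vertex 3.252 3.574 2.113
vertex 1.877 3.255 3.973
endloop
endfacet
facet normal 0.741 0.471 -0.479
outer loop
vertex 3.252 3.574 2.113
vertex 3.403 4.225 2.987
vertex 3.954 3.277 2.906
endloop
endfacet
facet normal -0.120 -0.960 -0.253
outer loop
vertex 3.252 3.574 2.113
vertex 3.954 3.277 2.906
vertex 1.877 3.255 3.973
endloop
endfacet
facet normal 0.741 0.471 -0.479
outer loop
vertex 3.954 3.277 2.906
vertex 3.403 4.225 2.987
vertex 4.105 3.928 3.78
endloop
endfacet
facet normal 0.286 -0.792 0.540
outer loop
vertex 3.954 3.277 2.906
vertex 4.105 3.928 3.78
vertex 1.877 3.255 3.973
endloop
endfacet
facet normal -0.957 0.271 0.099
outer loop
vertex -4.42 2.291 0.232
vertex -4.028 3.873 -0.316
vertex -4.576 2.042 -0.597
endloop
endfacet
facet normal -0.227 -0.920 0.319
outer loop
vertex -3.532 1.747 -0.704
vertex -4.42 2.291 0.232
vertex -4.576 2.042 -0.597
endloop
endfacet
facet normal -0.957 0.272 0.098
outer loop
vertex -4.576 2.042 -0.597
vertex -4.028 3.873 -0.316
vertex -4.183 3.625 -1.146
endloop
endfacet
facet normal -0.177 -0.283 -0.943
outer loop
vertex -4.183 3.625 -1.146
vertex -3.532 1.747 -0.704
vertex -4.576 2.042 -0.597
endloop
endfacet
facet normal 0.177 0.283 0.943
outer loop
vertex -4.42 2.291 0.232
vertex -2.984 3.578 -0.423
vertex -4.028 3.873 -0.316
endloop
endfacet
facet normal -0.229 -0.920 0.318
outer loop
vertex -3.377 1.995 0.126
vertex -4.42 2.291 0.232
vertex -3.532 1.747 -0.704
endloop
endfacet
facet normal 0.176 0.283 0.943
outer loop
vertex -3.377 1.995 0.126
vertex -2.984 3.578 -0.423
vertex -4.42 2.291 0.232
endloop
endfacet
facet normal 0.228 0.921 -0.318
outer loop
vertex -4.028 3.873 -0.316
vertex -2.984 3.578 -0.423
vertex -4.183 3.625 -1.146
endloop
endfacet
facet normal -0.176 -0.283 -0.943
outer loop
vertex -3.14 3.329 -1.252
vertex -3.532 1.747 -0.704
vertex -4.183 3.625 -1.146
endloop
endfacet
facet normal 0.229 0.920 -0.319
outer loop
vertex -4.183 3.625 -1.146
vertex -2.984 3.578 -0.423
vertex -3.14 3.329 -1.252
endloop
endfacet
facet normal 0.958 -0.271 -0.098
outer loop
vertex -3.14 3.329 -1.252
vertex -3.377 1.995 0.126
vertex -3.532 1.747 -0.704
endloop
endfacet
facet normal 0.957 -0.272 -0.098
outer loop
vertex -2.984 3.578 -0.423
vertex -3.377 1.995 0.126
vertex -3.14 3.329 -1.252
endloop
endfacet
facet normal -0.542 -0.449 0.710
outer loop
vertex 0.713 1.347 -2.499
vertex 1.074 0.491 -2.765
vertex 1.524 1.016 -2.089
endloop
endfacet
facet normal -0.369 0.215 0.904
outer loop
vertex 0.713 1.347 -2.499
vertex 1.524 1.016 -2.089
vertex 1.454 1.948 -2.339
endloop
endfacet
facet normal -0.626 0.662 0.411
outer loop
vertex 0.713 1.347 -2.499
vertex 1.454 1.948 -2.339
vertex 0.961 1.998 -3.17
endloop
endfacet
facet normal -0.957 0.275 -0.087
outer loop
vertex 0.713 1.347 -2.499
vertex 0.961 1.998 -3.17
vertex 0.726 1.098 -3.433
endloop
endfacet
facet normal -0.906 -0.412 0.097
outer loop
vertex 0.713 1.347 -2.499
vertex 0.726 1.098 -3.433
vertex 1.074 0.491 -2.765
endloop
endfacet
facet normal 0.343 0.267 0.901
outer loop
vertex 1.454 1.948 -2.339
vertex 1.524 1.016 -2.089
vertex 2.274 1.462 -2.507
endloop
endfacet
facet normal 0.062 -0.808 0.586
outer loop
vertex 1.524 1.016 -2.089
vertex 1.074 0.491 -2.765
vertex 2.039 0.562 -2.77
endloop
endfacet
facet normal -0.526 -0.748 -0.405
outer loop
vertex 1.074 0.491 -2.765
vertex 0.726 1.098 -3.433
vertex 1.546 0.612 -3.601
endloop
endfacet
facet normal -0.609 0.365 -0.704
outer loop
vertex 0.726 1.098 -3.433
vertex 0.961 1.998 -3.17
vertex 1.476 1.544 -3.851
endloop
endfacet
facet normal -0.072 0.992 0.103
outer loop
vertex 0.961 1.998 -3.17
vertex 1.454 1.948 -2.339
vertex 1.926 2.069 -3.175
endloop
endfacet
facet normal 0.957 -0.275 0.087
outer loop
vertex 2.287 1.213 -3.441
vertex 2.274 1.462 -2.507
vertex 2.039 0.562 -2.77
endloop
endfacet
facet normal 0.626 -0.662 -0.411
outer loop
vertex 2.287 1.213 -3.441
vertex 2.039 0.562 -2.77
vertex 1.546 0.612 -3.601
endloop
endfacet
facet normal 0.369 -0.215 -0.904
outer loop
vertex 2.287 1.213 -3.441
vertex 1.546 0.612 -3.601
vertex 1.476 1.544 -3.851
endloop
endfacet
facet normal 0.542 0.449 -0.710
outer loop
vertex 2.287 1.213 -3.441
vertex 1.476 1.544 -3.851
vertex 1.926 2.069 -3.175
endloop
endfacet
facet normal 0.906 0.412 -0.097
outer loop
vertex 2.287 1.213 -3.441
vertex 1.926 2.069 -3.175
vertex 2.274 1.462 -2.507
endloop
endfacet
facet normal 0.609 -0.365 0.704
outer loop
vertex 2.039 0.562 -2.77
vertex 2.274 1.462 -2.507
vertex 1.524 1.016 -2.089
endloop
endfacet
facet normal 0.072 -0.992 -0.103
outer loop
vertex 1.546 0.612 -3.601
vertex 2.039 0.562 -2.77
vertex 1.074 0.491 -2.765
endloop
endfacet
facet normal -0.343 -0.267 -0.901
outer loop
vertex 1.476 1.544 -3.851
vertex 1.546 0.612 -3.601
vertex 0.726 1.098 -3.433
endloop
endfacet
facet normal -0.062 0.808 -0.586
outer loop
vertex 1.926 2.069 -3.175
vertex 1.476 1.544 -3.851
vertex 0.961 1.998 -3.17
endloop
endfacet
facet normal 0.526 0.748 0.405
outer loop
vertex 2.274 1.462 -2.507
vertex 1.926 2.069 -3.175
vertex 1.454 1.948 -2.339
endloop
endfacet

endsolid


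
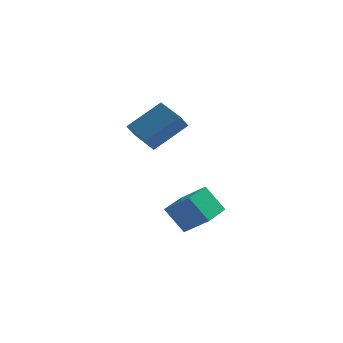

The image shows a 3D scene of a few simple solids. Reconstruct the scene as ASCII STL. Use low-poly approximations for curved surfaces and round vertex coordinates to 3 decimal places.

solid 
facet normal -0.648 0.675 0.353
outer loop
vertex -0.442 2.21 4.032
vertex -0.138 2.909 3.253
vertex -1.973 1.423 2.727
endloop
endfacet
facet normal -0.279 -0.642 0.714
outer loop
vertex -0.982 0.391 2.187
vertex -0.442 2.21 4.032
vertex -1.973 1.423 2.727
endloop
endfacet
facet normal -0.648 0.675 0.354
outer loop
vertex -1.973 1.423 2.727
vertex -0.138 2.909 3.253
vertex -1.669 2.123 1.949
endloop
endfacet
facet normal -0.709 -0.364 -0.604
outer loop
vertex -1.669 2.123 1.949
vertex -0.982 0.391 2.187
vertex -1.973 1.423 2.727
endloop
endfacet
facet normal 0.709 0.365 0.604
outer loop
vertex -0.442 2.21 4.032
vertex 0.853 1.877 2.713
vertex -0.138 2.909 3.253
endloop
endfacet
facet normal -0.279 -0.642 0.714
outer loop
vertex 0.549 1.177 3.491
vertex -0.442 2.21 4.032
vertex -0.982 0.391 2.187
endloop
endfacet
facet normal 0.709 0.364 0.604
outer loop
vertex 0.549 1.177 3.491
vertex 0.853 1.877 2.713
vertex -0.442 2.21 4.032
endloop
endfacet
facet normal 0.279 0.642 -0.714
outer loop
vertex -0.138 2.909 3.253
vertex 0.853 1.877 2.713
vertex -1.669 2.123 1.949
endloop
endfacet
facet normal -0.709 -0.364 -0.604
outer loop
vertex -0.678 1.09 1.408
vertex -0.982 0.391 2.187
vertex -1.669 2.123 1.949
endloop
endfacet
facet normal 0.279 0.642 -0.714
outer loop
vertex -1.669 2.123 1.949
vertex 0.853 1.877 2.713
vertex -0.678 1.09 1.408
endloop
endfacet
facet normal 0.648 -0.675 -0.353
outer loop
vertex -0.678 1.09 1.408
vertex 0.549 1.177 3.491
vertex -0.982 0.391 2.187
endloop
endfacet
facet normal 0.648 -0.674 -0.354
outer loop
vertex 0.853 1.877 2.713
vertex 0.549 1.177 3.491
vertex -0.678 1.09 1.408
endloop
endfacet
facet normal -0.735 0.312 -0.603
outer loop
vertex -0.21 1.19 -2.448
vertex 0.439 2.867 -2.372
vertex 0.744 0.881 -3.771
endloop
endfacet
facet normal -0.361 -0.932 -0.042
outer loop
vertex 1.941 0.373 -2.788
vertex -0.21 1.19 -2.448
vertex 0.744 0.881 -3.771
endloop
endfacet
facet normal -0.735 0.312 -0.603
outer loop
vertex 0.744 0.881 -3.771
vertex 0.439 2.867 -2.372
vertex 1.393 2.558 -3.695
endloop
endfacet
facet normal 0.575 -0.186 -0.797
outer loop
vertex 1.393 2.558 -3.695
vertex 1.941 0.373 -2.788
vertex 0.744 0.881 -3.771
endloop
endfacet
facet normal -0.575 0.186 0.797
outer loop
vertex -0.21 1.19 -2.448
vertex 1.636 2.359 -1.389
vertex 0.439 2.867 -2.372
endloop
endfacet
facet normal -0.361 -0.932 -0.042
outer loop
vertex 0.987 0.682 -1.465
vertex -0.21 1.19 -2.448
vertex 1.941 0.373 -2.788
endloop
endfacet
facet normal -0.575 0.186 0.797
outer loop
vertex 0.987 0.682 -1.465
vertex 1.636 2.359 -1.389
vertex -0.21 1.19 -2.448
endloop
endfacet
facet normal 0.361 0.932 0.042
outer loop
vertex 0.439 2.867 -2.372
vertex 1.636 2.359 -1.389
vertex 1.393 2.558 -3.695
endloop
endfacet
facet normal 0.575 -0.186 -0.797
outer loop
vertex 2.59 2.05 -2.712
vertex 1.941 0.373 -2.788
vertex 1.393 2.558 -3.695
endloop
endfacet
facet normal 0.361 0.932 0.042
outer loop
vertex 1.393 2.558 -3.695
vertex 1.636 2.359 -1.389
vertex 2.59 2.05 -2.712
endloop
endfacet
facet normal 0.735 -0.312 0.603
outer loop
vertex 2.59 2.05 -2.712
vertex 0.987 0.682 -1.465
vertex 1.941 0.373 -2.788
endloop
endfacet
facet normal 0.735 -0.312 0.603
outer loop
vertex 1.636 2.359 -1.389
vertex 0.987 0.682 -1.465
vertex 2.59 2.05 -2.712
endloop
endfacet

endsolid


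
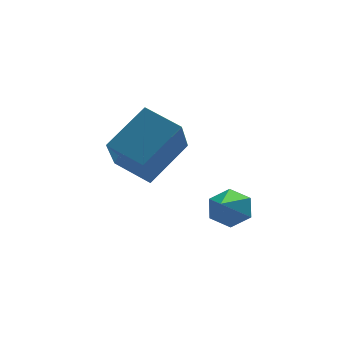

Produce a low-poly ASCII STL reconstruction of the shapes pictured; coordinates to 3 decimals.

solid 
facet normal -0.727 -0.381 -0.571
outer loop
vertex -2.274 0.532 2.144
vertex -3.161 1.502 2.625
vertex -1.752 1.737 0.675
endloop
endfacet
facet normal 0.634 -0.693 -0.343
outer loop
vertex -0.379 2.458 1.755
vertex -2.274 0.532 2.144
vertex -1.752 1.737 0.675
endloop
endfacet
facet normal -0.727 -0.381 -0.571
outer loop
vertex -1.752 1.737 0.675
vertex -3.161 1.502 2.625
vertex -2.639 2.708 1.157
endloop
endfacet
facet normal 0.265 0.612 -0.745
outer loop
vertex -2.639 2.708 1.157
vertex -0.379 2.458 1.755
vertex -1.752 1.737 0.675
endloop
endfacet
facet normal -0.265 -0.612 0.745
outer loop
vertex -2.274 0.532 2.144
vertex -1.788 2.223 3.705
vertex -3.161 1.502 2.625
endloop
endfacet
facet normal 0.634 -0.693 -0.344
outer loop
vertex -0.901 1.252 3.223
vertex -2.274 0.532 2.144
vertex -0.379 2.458 1.755
endloop
endfacet
facet normal -0.265 -0.612 0.745
outer loop
vertex -0.901 1.252 3.223
vertex -1.788 2.223 3.705
vertex -2.274 0.532 2.144
endloop
endfacet
facet normal -0.634 0.693 0.344
outer loop
vertex -3.161 1.502 2.625
vertex -1.788 2.223 3.705
vertex -2.639 2.708 1.157
endloop
endfacet
facet normal 0.265 0.612 -0.745
outer loop
vertex -1.266 3.428 2.236
vertex -0.379 2.458 1.755
vertex -2.639 2.708 1.157
endloop
endfacet
facet normal -0.634 0.693 0.344
outer loop
vertex -2.639 2.708 1.157
vertex -1.788 2.223 3.705
vertex -1.266 3.428 2.236
endloop
endfacet
facet normal 0.727 0.381 0.572
outer loop
vertex -1.266 3.428 2.236
vertex -0.901 1.252 3.223
vertex -0.379 2.458 1.755
endloop
endfacet
facet normal 0.727 0.381 0.571
outer loop
vertex -1.788 2.223 3.705
vertex -0.901 1.252 3.223
vertex -1.266 3.428 2.236
endloop
endfacet
facet normal 0.372 0.743 -0.556
outer loop
vertex 0.833 -0.18 0.682
vertex 0.212 -0.14 0.32
vertex 0.308 0.256 0.913
endloop
endfacet
facet normal 0.433 0.045 0.900
outer loop
vertex 0.833 -0.18 0.682
vertex 0.308 0.256 0.913
vertex -0.512 -1.58 1.4
endloop
endfacet
facet normal 0.374 0.742 -0.556
outer loop
vertex 0.308 0.256 0.913
vertex 0.212 -0.14 0.32
vertex -0.312 0.296 0.55
endloop
endfacet
facet normal -0.441 0.409 0.799
outer loop
vertex 0.308 0.256 0.913
vertex -0.312 0.296 0.55
vertex -0.512 -1.58 1.4
endloop
endfacet
facet normal 0.373 0.742 -0.557
outer loop
vertex -0.312 0.296 0.55
vertex 0.212 -0.14 0.32
vertex -0.409 -0.1 -0.043
endloop
endfacet
facet normal -0.988 0.137 0.070
outer loop
vertex -0.312 0.296 0.55
vertex -0.409 -0.1 -0.043
vertex -0.512 -1.58 1.4
endloop
endfacet
facet normal 0.374 0.741 -0.557
outer loop
vertex -0.409 -0.1 -0.043
vertex 0.212 -0.14 0.32
vertex 0.115 -0.537 -0.273
endloop
endfacet
facet normal -0.662 -0.499 -0.559
outer loop
vertex -0.409 -0.1 -0.043
vertex 0.115 -0.537 -0.273
vertex -0.512 -1.58 1.4
endloop
endfacet
facet normal 0.373 0.742 -0.558
outer loop
vertex 0.115 -0.537 -0.273
vertex 0.212 -0.14 0.32
vertex 0.736 -0.577 0.089
endloop
endfacet
facet normal 0.212 -0.863 -0.459
outer loop
vertex 0.115 -0.537 -0.273
vertex 0.736 -0.577 0.089
vertex -0.512 -1.58 1.4
endloop
endfacet
facet normal 0.373 0.742 -0.558
outer loop
vertex 0.736 -0.577 0.089
vertex 0.212 -0.14 0.32
vertex 0.833 -0.18 0.682
endloop
endfacet
facet normal 0.760 -0.591 0.271
outer loop
vertex 0.736 -0.577 0.089
vertex 0.833 -0.18 0.682
vertex -0.512 -1.58 1.4
endloop
endfacet

endsolid


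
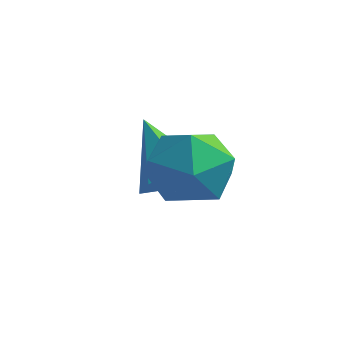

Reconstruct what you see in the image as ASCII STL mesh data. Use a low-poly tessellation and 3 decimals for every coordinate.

solid 
facet normal 0.643 -0.359 -0.677
outer loop
vertex 2.325 1.242 -0.583
vertex 1.794 1.682 -1.321
vertex 2.547 2.184 -0.872
endloop
endfacet
facet normal 0.439 0.167 0.883
outer loop
vertex 2.325 1.242 -0.583
vertex 2.547 2.184 -0.872
vertex 0.406 2.458 0.141
endloop
endfacet
facet normal 0.643 -0.358 -0.677
outer loop
vertex 2.547 2.184 -0.872
vertex 1.794 1.682 -1.321
vertex 2.016 2.624 -1.609
endloop
endfacet
facet normal 0.275 0.900 0.339
outer loop
vertex 2.547 2.184 -0.872
vertex 2.016 2.624 -1.609
vertex 0.406 2.458 0.141
endloop
endfacet
facet normal 0.644 -0.358 -0.676
outer loop
vertex 2.016 2.624 -1.609
vertex 1.794 1.682 -1.321
vertex 1.264 2.123 -2.059
endloop
endfacet
facet normal -0.404 0.867 -0.290
outer loop
vertex 2.016 2.624 -1.609
vertex 1.264 2.123 -2.059
vertex 0.406 2.458 0.141
endloop
endfacet
facet normal 0.643 -0.360 -0.676
outer loop
vertex 1.264 2.123 -2.059
vertex 1.794 1.682 -1.321
vertex 1.041 1.181 -1.77
endloop
endfacet
facet normal -0.921 0.103 -0.375
outer loop
vertex 1.264 2.123 -2.059
vertex 1.041 1.181 -1.77
vertex 0.406 2.458 0.141
endloop
endfacet
facet normal 0.643 -0.359 -0.677
outer loop
vertex 1.041 1.181 -1.77
vertex 1.794 1.682 -1.321
vertex 1.572 0.74 -1.032
endloop
endfacet
facet normal -0.758 -0.630 0.169
outer loop
vertex 1.041 1.181 -1.77
vertex 1.572 0.74 -1.032
vertex 0.406 2.458 0.141
endloop
endfacet
facet normal 0.643 -0.359 -0.677
outer loop
vertex 1.572 0.74 -1.032
vertex 1.794 1.682 -1.321
vertex 2.325 1.242 -0.583
endloop
endfacet
facet normal -0.078 -0.598 0.798
outer loop
vertex 1.572 0.74 -1.032
vertex 2.325 1.242 -0.583
vertex 0.406 2.458 0.141
endloop
endfacet
facet normal -0.275 0.414 0.868
outer loop
vertex 3.5 0.578 1.372
vertex 2.456 -0.111 1.37
vertex 3.495 -0.552 1.91
endloop
endfacet
facet normal 0.436 0.385 0.813
outer loop
vertex 3.5 0.578 1.372
vertex 3.495 -0.552 1.91
vertex 4.473 -0.194 1.216
endloop
endfacet
facet normal 0.627 0.745 0.227
outer loop
vertex 3.5 0.578 1.372
vertex 4.473 -0.194 1.216
vertex 4.038 0.468 0.247
endloop
endfacet
facet normal 0.035 0.996 -0.080
outer loop
vertex 3.5 0.578 1.372
vertex 4.038 0.468 0.247
vertex 2.791 0.52 0.342
endloop
endfacet
facet normal -0.523 0.792 0.315
outer loop
vertex 3.5 0.578 1.372
vertex 2.791 0.52 0.342
vertex 2.456 -0.111 1.37
endloop
endfacet
facet normal 0.623 -0.298 0.724
outer loop
vertex 4.473 -0.194 1.216
vertex 3.495 -0.552 1.91
vertex 4.029 -1.36 1.118
endloop
endfacet
facet normal -0.528 -0.250 0.812
outer loop
vertex 3.495 -0.552 1.91
vertex 2.456 -0.111 1.37
vertex 2.782 -1.308 1.213
endloop
endfacet
facet normal -0.929 0.361 -0.081
outer loop
vertex 2.456 -0.111 1.37
vertex 2.791 0.52 0.342
vertex 2.347 -0.646 0.244
endloop
endfacet
facet normal -0.026 0.691 -0.723
outer loop
vertex 2.791 0.52 0.342
vertex 4.038 0.468 0.247
vertex 3.325 -0.288 -0.45
endloop
endfacet
facet normal 0.932 0.283 -0.225
outer loop
vertex 4.038 0.468 0.247
vertex 4.473 -0.194 1.216
vertex 4.364 -0.729 0.09
endloop
endfacet
facet normal -0.035 -0.996 0.080
outer loop
vertex 3.32 -1.418 0.088
vertex 4.029 -1.36 1.118
vertex 2.782 -1.308 1.213
endloop
endfacet
facet normal -0.627 -0.745 -0.227
outer loop
vertex 3.32 -1.418 0.088
vertex 2.782 -1.308 1.213
vertex 2.347 -0.646 0.244
endloop
endfacet
facet normal -0.436 -0.385 -0.813
outer loop
vertex 3.32 -1.418 0.088
vertex 2.347 -0.646 0.244
vertex 3.325 -0.288 -0.45
endloop
endfacet
facet normal 0.275 -0.414 -0.868
outer loop
vertex 3.32 -1.418 0.088
vertex 3.325 -0.288 -0.45
vertex 4.364 -0.729 0.09
endloop
endfacet
facet normal 0.523 -0.792 -0.315
outer loop
vertex 3.32 -1.418 0.088
vertex 4.364 -0.729 0.09
vertex 4.029 -1.36 1.118
endloop
endfacet
facet normal 0.026 -0.691 0.723
outer loop
vertex 2.782 -1.308 1.213
vertex 4.029 -1.36 1.118
vertex 3.495 -0.552 1.91
endloop
endfacet
facet normal -0.932 -0.283 0.225
outer loop
vertex 2.347 -0.646 0.244
vertex 2.782 -1.308 1.213
vertex 2.456 -0.111 1.37
endloop
endfacet
facet normal -0.623 0.298 -0.724
outer loop
vertex 3.325 -0.288 -0.45
vertex 2.347 -0.646 0.244
vertex 2.791 0.52 0.342
endloop
endfacet
facet normal 0.528 0.250 -0.812
outer loop
vertex 4.364 -0.729 0.09
vertex 3.325 -0.288 -0.45
vertex 4.038 0.468 0.247
endloop
endfacet
facet normal 0.929 -0.361 0.081
outer loop
vertex 4.029 -1.36 1.118
vertex 4.364 -0.729 0.09
vertex 4.473 -0.194 1.216
endloop
endfacet

endsolid


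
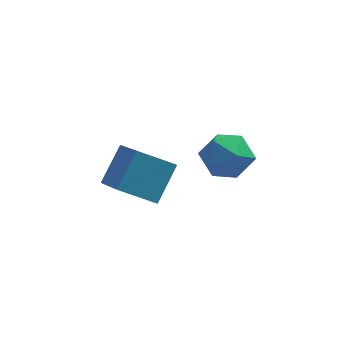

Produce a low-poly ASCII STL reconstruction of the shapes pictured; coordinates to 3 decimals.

solid 
facet normal -0.366 -0.628 -0.686
outer loop
vertex -0.406 -1.886 0.44
vertex -1.047 -0.497 -0.489
vertex 0.952 -1.798 -0.365
endloop
endfacet
facet normal 0.358 -0.776 0.519
outer loop
vertex 1.567 -0.743 0.789
vertex -0.406 -1.886 0.44
vertex 0.952 -1.798 -0.365
endloop
endfacet
facet normal -0.366 -0.628 -0.687
outer loop
vertex 0.952 -1.798 -0.365
vertex -1.047 -0.497 -0.489
vertex 0.311 -0.409 -1.293
endloop
endfacet
facet normal 0.859 0.056 -0.509
outer loop
vertex 0.311 -0.409 -1.293
vertex 1.567 -0.743 0.789
vertex 0.952 -1.798 -0.365
endloop
endfacet
facet normal -0.859 -0.056 0.509
outer loop
vertex -0.406 -1.886 0.44
vertex -0.432 0.558 0.665
vertex -1.047 -0.497 -0.489
endloop
endfacet
facet normal 0.358 -0.776 0.519
outer loop
vertex 0.209 -0.831 1.593
vertex -0.406 -1.886 0.44
vertex 1.567 -0.743 0.789
endloop
endfacet
facet normal -0.859 -0.056 0.509
outer loop
vertex 0.209 -0.831 1.593
vertex -0.432 0.558 0.665
vertex -0.406 -1.886 0.44
endloop
endfacet
facet normal -0.358 0.776 -0.519
outer loop
vertex -1.047 -0.497 -0.489
vertex -0.432 0.558 0.665
vertex 0.311 -0.409 -1.293
endloop
endfacet
facet normal 0.859 0.056 -0.509
outer loop
vertex 0.926 0.646 -0.14
vertex 1.567 -0.743 0.789
vertex 0.311 -0.409 -1.293
endloop
endfacet
facet normal -0.358 0.776 -0.519
outer loop
vertex 0.311 -0.409 -1.293
vertex -0.432 0.558 0.665
vertex 0.926 0.646 -0.14
endloop
endfacet
facet normal 0.366 0.628 0.687
outer loop
vertex 0.926 0.646 -0.14
vertex 0.209 -0.831 1.593
vertex 1.567 -0.743 0.789
endloop
endfacet
facet normal 0.366 0.628 0.687
outer loop
vertex -0.432 0.558 0.665
vertex 0.209 -0.831 1.593
vertex 0.926 0.646 -0.14
endloop
endfacet
facet normal -0.703 0.704 -0.096
outer loop
vertex 2.923 -2.476 2.858
vertex 2.319 -3.0 3.439
vertex 2.932 -2.334 3.837
endloop
endfacet
facet normal -0.050 0.988 -0.143
outer loop
vertex 2.923 -2.476 2.858
vertex 2.932 -2.334 3.837
vertex 3.783 -2.364 3.334
endloop
endfacet
facet normal 0.291 0.670 -0.683
outer loop
vertex 2.923 -2.476 2.858
vertex 3.783 -2.364 3.334
vertex 3.695 -3.048 2.626
endloop
endfacet
facet normal -0.152 0.188 -0.970
outer loop
vertex 2.923 -2.476 2.858
vertex 3.695 -3.048 2.626
vertex 2.791 -3.442 2.691
endloop
endfacet
facet normal -0.766 0.210 -0.607
outer loop
vertex 2.923 -2.476 2.858
vertex 2.791 -3.442 2.691
vertex 2.319 -3.0 3.439
endloop
endfacet
facet normal 0.301 0.836 0.459
outer loop
vertex 3.783 -2.364 3.334
vertex 2.932 -2.334 3.837
vertex 3.709 -2.818 4.209
endloop
endfacet
facet normal -0.756 0.376 0.536
outer loop
vertex 2.932 -2.334 3.837
vertex 2.319 -3.0 3.439
vertex 2.805 -3.212 4.274
endloop
endfacet
facet normal -0.858 -0.423 -0.292
outer loop
vertex 2.319 -3.0 3.439
vertex 2.791 -3.442 2.691
vertex 2.717 -3.896 3.566
endloop
endfacet
facet normal 0.136 -0.457 -0.879
outer loop
vertex 2.791 -3.442 2.691
vertex 3.695 -3.048 2.626
vertex 3.568 -3.926 3.063
endloop
endfacet
facet normal 0.852 0.320 -0.415
outer loop
vertex 3.695 -3.048 2.626
vertex 3.783 -2.364 3.334
vertex 4.181 -3.26 3.461
endloop
endfacet
facet normal 0.152 -0.188 0.970
outer loop
vertex 3.577 -3.784 4.042
vertex 3.709 -2.818 4.209
vertex 2.805 -3.212 4.274
endloop
endfacet
facet normal -0.291 -0.670 0.683
outer loop
vertex 3.577 -3.784 4.042
vertex 2.805 -3.212 4.274
vertex 2.717 -3.896 3.566
endloop
endfacet
facet normal 0.050 -0.988 0.143
outer loop
vertex 3.577 -3.784 4.042
vertex 2.717 -3.896 3.566
vertex 3.568 -3.926 3.063
endloop
endfacet
facet normal 0.703 -0.704 0.096
outer loop
vertex 3.577 -3.784 4.042
vertex 3.568 -3.926 3.063
vertex 4.181 -3.26 3.461
endloop
endfacet
facet normal 0.766 -0.210 0.607
outer loop
vertex 3.577 -3.784 4.042
vertex 4.181 -3.26 3.461
vertex 3.709 -2.818 4.209
endloop
endfacet
facet normal -0.136 0.457 0.879
outer loop
vertex 2.805 -3.212 4.274
vertex 3.709 -2.818 4.209
vertex 2.932 -2.334 3.837
endloop
endfacet
facet normal -0.852 -0.320 0.415
outer loop
vertex 2.717 -3.896 3.566
vertex 2.805 -3.212 4.274
vertex 2.319 -3.0 3.439
endloop
endfacet
facet normal -0.301 -0.836 -0.459
outer loop
vertex 3.568 -3.926 3.063
vertex 2.717 -3.896 3.566
vertex 2.791 -3.442 2.691
endloop
endfacet
facet normal 0.756 -0.376 -0.536
outer loop
vertex 4.181 -3.26 3.461
vertex 3.568 -3.926 3.063
vertex 3.695 -3.048 2.626
endloop
endfacet
facet normal 0.858 0.423 0.292
outer loop
vertex 3.709 -2.818 4.209
vertex 4.181 -3.26 3.461
vertex 3.783 -2.364 3.334
endloop
endfacet

endsolid


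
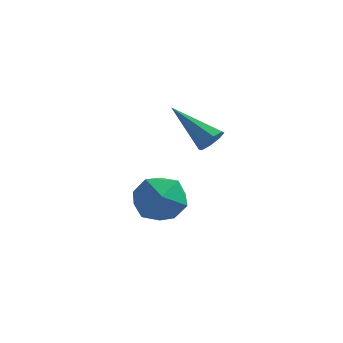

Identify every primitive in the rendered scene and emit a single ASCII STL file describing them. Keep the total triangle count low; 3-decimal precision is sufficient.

solid 
facet normal 0.798 -0.251 -0.547
outer loop
vertex 3.099 3.393 2.478
vertex 2.77 2.925 2.213
vertex 2.869 3.533 2.078
endloop
endfacet
facet normal 0.150 0.957 0.249
outer loop
vertex 3.099 3.393 2.478
vertex 2.869 3.533 2.078
vertex 1.03 3.475 3.407
endloop
endfacet
facet normal 0.798 -0.251 -0.547
outer loop
vertex 2.869 3.533 2.078
vertex 2.77 2.925 2.213
vertex 2.581 3.317 1.757
endloop
endfacet
facet normal -0.281 0.894 -0.350
outer loop
vertex 2.869 3.533 2.078
vertex 2.581 3.317 1.757
vertex 1.03 3.475 3.407
endloop
endfacet
facet normal 0.797 -0.253 -0.548
outer loop
vertex 2.581 3.317 1.757
vertex 2.77 2.925 2.213
vertex 2.403 2.872 1.704
endloop
endfacet
facet normal -0.667 0.345 -0.660
outer loop
vertex 2.581 3.317 1.757
vertex 2.403 2.872 1.704
vertex 1.03 3.475 3.407
endloop
endfacet
facet normal 0.797 -0.250 -0.549
outer loop
vertex 2.403 2.872 1.704
vertex 2.77 2.925 2.213
vertex 2.441 2.458 1.948
endloop
endfacet
facet normal -0.783 -0.367 -0.501
outer loop
vertex 2.403 2.872 1.704
vertex 2.441 2.458 1.948
vertex 1.03 3.475 3.407
endloop
endfacet
facet normal 0.798 -0.252 -0.547
outer loop
vertex 2.441 2.458 1.948
vertex 2.77 2.925 2.213
vertex 2.671 2.318 2.348
endloop
endfacet
facet normal -0.561 -0.827 0.033
outer loop
vertex 2.441 2.458 1.948
vertex 2.671 2.318 2.348
vertex 1.03 3.475 3.407
endloop
endfacet
facet normal 0.798 -0.252 -0.547
outer loop
vertex 2.671 2.318 2.348
vertex 2.77 2.925 2.213
vertex 2.959 2.534 2.669
endloop
endfacet
facet normal -0.131 -0.764 0.632
outer loop
vertex 2.671 2.318 2.348
vertex 2.959 2.534 2.669
vertex 1.03 3.475 3.407
endloop
endfacet
facet normal 0.799 -0.251 -0.547
outer loop
vertex 2.959 2.534 2.669
vertex 2.77 2.925 2.213
vertex 3.136 2.979 2.723
endloop
endfacet
facet normal 0.255 -0.216 0.942
outer loop
vertex 2.959 2.534 2.669
vertex 3.136 2.979 2.723
vertex 1.03 3.475 3.407
endloop
endfacet
facet normal 0.799 -0.252 -0.546
outer loop
vertex 3.136 2.979 2.723
vertex 2.77 2.925 2.213
vertex 3.099 3.393 2.478
endloop
endfacet
facet normal 0.372 0.497 0.784
outer loop
vertex 3.136 2.979 2.723
vertex 3.099 3.393 2.478
vertex 1.03 3.475 3.407
endloop
endfacet
facet normal -0.079 0.393 0.916
outer loop
vertex 2.034 -0.609 1.994
vertex 1.871 -1.637 2.421
vertex 2.914 -1.223 2.333
endloop
endfacet
facet normal 0.353 0.786 0.507
outer loop
vertex 2.034 -0.609 1.994
vertex 2.914 -1.223 2.333
vertex 2.974 -0.633 1.377
endloop
endfacet
facet normal -0.017 0.998 -0.065
outer loop
vertex 2.034 -0.609 1.994
vertex 2.974 -0.633 1.377
vertex 1.969 -0.683 0.873
endloop
endfacet
facet normal -0.678 0.735 -0.009
outer loop
vertex 2.034 -0.609 1.994
vertex 1.969 -0.683 0.873
vertex 1.288 -1.303 1.519
endloop
endfacet
facet normal -0.716 0.361 0.597
outer loop
vertex 2.034 -0.609 1.994
vertex 1.288 -1.303 1.519
vertex 1.871 -1.637 2.421
endloop
endfacet
facet normal 0.887 0.367 0.282
outer loop
vertex 2.974 -0.633 1.377
vertex 2.914 -1.223 2.333
vertex 3.392 -1.677 1.421
endloop
endfacet
facet normal 0.187 -0.269 0.945
outer loop
vertex 2.914 -1.223 2.333
vertex 1.871 -1.637 2.421
vertex 2.711 -2.297 2.067
endloop
endfacet
facet normal -0.845 -0.320 0.428
outer loop
vertex 1.871 -1.637 2.421
vertex 1.288 -1.303 1.519
vertex 1.706 -2.347 1.563
endloop
endfacet
facet normal -0.783 0.285 -0.552
outer loop
vertex 1.288 -1.303 1.519
vertex 1.969 -0.683 0.873
vertex 1.766 -1.757 0.607
endloop
endfacet
facet normal 0.287 0.710 -0.643
outer loop
vertex 1.969 -0.683 0.873
vertex 2.974 -0.633 1.377
vertex 2.809 -1.343 0.519
endloop
endfacet
facet normal 0.678 -0.735 0.009
outer loop
vertex 2.646 -2.371 0.946
vertex 3.392 -1.677 1.421
vertex 2.711 -2.297 2.067
endloop
endfacet
facet normal 0.017 -0.998 0.065
outer loop
vertex 2.646 -2.371 0.946
vertex 2.711 -2.297 2.067
vertex 1.706 -2.347 1.563
endloop
endfacet
facet normal -0.353 -0.786 -0.507
outer loop
vertex 2.646 -2.371 0.946
vertex 1.706 -2.347 1.563
vertex 1.766 -1.757 0.607
endloop
endfacet
facet normal 0.079 -0.393 -0.916
outer loop
vertex 2.646 -2.371 0.946
vertex 1.766 -1.757 0.607
vertex 2.809 -1.343 0.519
endloop
endfacet
facet normal 0.716 -0.361 -0.597
outer loop
vertex 2.646 -2.371 0.946
vertex 2.809 -1.343 0.519
vertex 3.392 -1.677 1.421
endloop
endfacet
facet normal 0.783 -0.285 0.552
outer loop
vertex 2.711 -2.297 2.067
vertex 3.392 -1.677 1.421
vertex 2.914 -1.223 2.333
endloop
endfacet
facet normal -0.287 -0.710 0.643
outer loop
vertex 1.706 -2.347 1.563
vertex 2.711 -2.297 2.067
vertex 1.871 -1.637 2.421
endloop
endfacet
facet normal -0.887 -0.367 -0.282
outer loop
vertex 1.766 -1.757 0.607
vertex 1.706 -2.347 1.563
vertex 1.288 -1.303 1.519
endloop
endfacet
facet normal -0.187 0.269 -0.945
outer loop
vertex 2.809 -1.343 0.519
vertex 1.766 -1.757 0.607
vertex 1.969 -0.683 0.873
endloop
endfacet
facet normal 0.845 0.320 -0.428
outer loop
vertex 3.392 -1.677 1.421
vertex 2.809 -1.343 0.519
vertex 2.974 -0.633 1.377
endloop
endfacet

endsolid


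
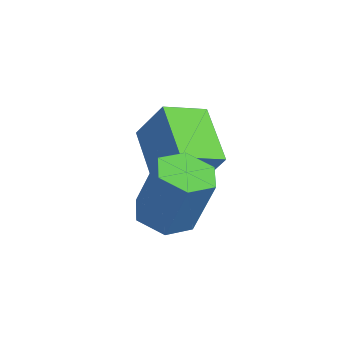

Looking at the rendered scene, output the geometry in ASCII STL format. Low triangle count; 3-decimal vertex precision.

solid 
facet normal -0.488 -0.190 -0.852
outer loop
vertex -0.74 1.931 -4.744
vertex -2.529 2.786 -3.911
vertex -0.335 3.305 -5.283
endloop
endfacet
facet normal 0.832 -0.397 -0.388
outer loop
vertex 0.509 3.634 -3.809
vertex -0.74 1.931 -4.744
vertex -0.335 3.305 -5.283
endloop
endfacet
facet normal -0.488 -0.190 -0.852
outer loop
vertex -0.335 3.305 -5.283
vertex -2.529 2.786 -3.911
vertex -2.123 4.159 -4.45
endloop
endfacet
facet normal 0.265 0.898 -0.352
outer loop
vertex -2.123 4.159 -4.45
vertex 0.509 3.634 -3.809
vertex -0.335 3.305 -5.283
endloop
endfacet
facet normal -0.265 -0.898 0.352
outer loop
vertex -0.74 1.931 -4.744
vertex -1.685 3.115 -2.437
vertex -2.529 2.786 -3.911
endloop
endfacet
facet normal 0.832 -0.398 -0.387
outer loop
vertex 0.103 2.261 -3.27
vertex -0.74 1.931 -4.744
vertex 0.509 3.634 -3.809
endloop
endfacet
facet normal -0.265 -0.898 0.352
outer loop
vertex 0.103 2.261 -3.27
vertex -1.685 3.115 -2.437
vertex -0.74 1.931 -4.744
endloop
endfacet
facet normal -0.832 0.398 0.387
outer loop
vertex -2.529 2.786 -3.911
vertex -1.685 3.115 -2.437
vertex -2.123 4.159 -4.45
endloop
endfacet
facet normal 0.265 0.898 -0.352
outer loop
vertex -1.28 4.489 -2.976
vertex 0.509 3.634 -3.809
vertex -2.123 4.159 -4.45
endloop
endfacet
facet normal -0.832 0.397 0.387
outer loop
vertex -2.123 4.159 -4.45
vertex -1.685 3.115 -2.437
vertex -1.28 4.489 -2.976
endloop
endfacet
facet normal 0.488 0.190 0.852
outer loop
vertex -1.28 4.489 -2.976
vertex 0.103 2.261 -3.27
vertex 0.509 3.634 -3.809
endloop
endfacet
facet normal 0.488 0.190 0.852
outer loop
vertex -1.685 3.115 -2.437
vertex 0.103 2.261 -3.27
vertex -1.28 4.489 -2.976
endloop
endfacet
facet normal -0.277 -0.153 -0.949
outer loop
vertex 1.587 0.38 -4.767
vertex 0.858 0.979 -4.651
vertex 1.699 1.305 -4.949
endloop
endfacet
facet normal 0.954 -0.165 -0.251
outer loop
vertex 1.587 0.38 -4.767
vertex 1.699 1.305 -4.949
vertex 2.17 0.703 -2.765
endloop
endfacet
facet normal 0.954 -0.165 -0.251
outer loop
vertex 2.17 0.703 -2.765
vertex 1.699 1.305 -4.949
vertex 2.282 1.628 -2.947
endloop
endfacet
facet normal 0.277 0.153 0.949
outer loop
vertex 2.17 0.703 -2.765
vertex 2.282 1.628 -2.947
vertex 1.442 1.301 -2.649
endloop
endfacet
facet normal -0.277 -0.153 -0.949
outer loop
vertex 1.699 1.305 -4.949
vertex 0.858 0.979 -4.651
vertex 0.971 1.904 -4.833
endloop
endfacet
facet normal 0.580 0.761 -0.292
outer loop
vertex 1.699 1.305 -4.949
vertex 0.971 1.904 -4.833
vertex 2.282 1.628 -2.947
endloop
endfacet
facet normal 0.580 0.761 -0.292
outer loop
vertex 2.282 1.628 -2.947
vertex 0.971 1.904 -4.833
vertex 1.554 2.227 -2.831
endloop
endfacet
facet normal 0.277 0.153 0.949
outer loop
vertex 2.282 1.628 -2.947
vertex 1.554 2.227 -2.831
vertex 1.442 1.301 -2.649
endloop
endfacet
facet normal -0.277 -0.153 -0.949
outer loop
vertex 0.971 1.904 -4.833
vertex 0.858 0.979 -4.651
vertex 0.13 1.577 -4.535
endloop
endfacet
facet normal -0.374 0.926 -0.040
outer loop
vertex 0.971 1.904 -4.833
vertex 0.13 1.577 -4.535
vertex 1.554 2.227 -2.831
endloop
endfacet
facet normal -0.374 0.926 -0.040
outer loop
vertex 1.554 2.227 -2.831
vertex 0.13 1.577 -4.535
vertex 0.713 1.9 -2.533
endloop
endfacet
facet normal 0.277 0.153 0.949
outer loop
vertex 1.554 2.227 -2.831
vertex 0.713 1.9 -2.533
vertex 1.442 1.301 -2.649
endloop
endfacet
facet normal -0.277 -0.153 -0.949
outer loop
vertex 0.13 1.577 -4.535
vertex 0.858 0.979 -4.651
vertex 0.018 0.652 -4.353
endloop
endfacet
facet normal -0.954 0.165 0.251
outer loop
vertex 0.13 1.577 -4.535
vertex 0.018 0.652 -4.353
vertex 0.713 1.9 -2.533
endloop
endfacet
facet normal -0.954 0.165 0.251
outer loop
vertex 0.713 1.9 -2.533
vertex 0.018 0.652 -4.353
vertex 0.601 0.975 -2.351
endloop
endfacet
facet normal 0.277 0.153 0.949
outer loop
vertex 0.713 1.9 -2.533
vertex 0.601 0.975 -2.351
vertex 1.442 1.301 -2.649
endloop
endfacet
facet normal -0.277 -0.153 -0.949
outer loop
vertex 0.018 0.652 -4.353
vertex 0.858 0.979 -4.651
vertex 0.746 0.053 -4.469
endloop
endfacet
facet normal -0.580 -0.761 0.292
outer loop
vertex 0.018 0.652 -4.353
vertex 0.746 0.053 -4.469
vertex 0.601 0.975 -2.351
endloop
endfacet
facet normal -0.580 -0.761 0.292
outer loop
vertex 0.601 0.975 -2.351
vertex 0.746 0.053 -4.469
vertex 1.329 0.376 -2.467
endloop
endfacet
facet normal 0.277 0.153 0.949
outer loop
vertex 0.601 0.975 -2.351
vertex 1.329 0.376 -2.467
vertex 1.442 1.301 -2.649
endloop
endfacet
facet normal -0.277 -0.153 -0.949
outer loop
vertex 0.746 0.053 -4.469
vertex 0.858 0.979 -4.651
vertex 1.587 0.38 -4.767
endloop
endfacet
facet normal 0.374 -0.926 0.040
outer loop
vertex 0.746 0.053 -4.469
vertex 1.587 0.38 -4.767
vertex 1.329 0.376 -2.467
endloop
endfacet
facet normal 0.374 -0.926 0.040
outer loop
vertex 1.329 0.376 -2.467
vertex 1.587 0.38 -4.767
vertex 2.17 0.703 -2.765
endloop
endfacet
facet normal 0.277 0.153 0.949
outer loop
vertex 1.329 0.376 -2.467
vertex 2.17 0.703 -2.765
vertex 1.442 1.301 -2.649
endloop
endfacet

endsolid
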